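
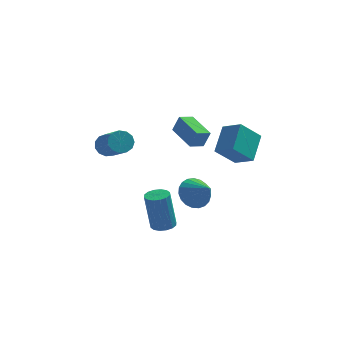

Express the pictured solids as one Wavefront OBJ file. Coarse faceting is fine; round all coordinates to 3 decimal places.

v 3.291 -4.299 3.949
v 3.657 -2.964 4.901
v 2.418 -3.685 3.423
v 2.784 -2.35 4.375
v 4.276 -3.81 2.885
v 4.642 -2.475 3.837
v 3.403 -3.196 2.359
v 3.769 -1.861 3.311
v 1.376 0.957 -2.395
v 2.198 1.308 -2.797
v 2.204 0.063 -1.485
v 2.138 1.567 -2.488
v 1.946 1.72 -2.163
v 1.655 1.741 -1.878
v 1.317 1.627 -1.682
v 0.988 1.397 -1.61
v 0.727 1.09 -1.673
v 0.578 0.761 -1.861
v 0.567 0.465 -2.141
v 0.696 0.255 -2.466
v 0.943 0.166 -2.778
v 1.264 0.213 -3.023
v 1.605 0.39 -3.16
v 1.907 0.664 -3.165
v 2.116 0.989 -3.037
v 0.303 -0.779 3.234
v 0.642 -0.792 4.154
v 0.957 -0.306 3
v 1.296 -0.32 3.919
v 1.204 -2.2 2.881
v 1.543 -2.214 3.8
v 1.858 -1.728 2.646
v 2.197 -1.741 3.566
v -0.1 -1.896 -2.993
v 0.529 -1.716 -2.904
v 0.209 -1.665 -0.738
v -0.42 -1.844 -0.827
v 0.357 -1.423 -2.937
v 0.037 -1.371 -0.771
v 0.063 -1.256 -2.984
v -0.258 -1.204 -0.818
v -0.275 -1.261 -3.034
v -0.596 -1.209 -0.868
v -0.566 -1.436 -3.073
v -0.887 -1.384 -0.907
v -0.732 -1.734 -3.09
v -1.053 -1.682 -0.925
v -0.729 -2.075 -3.082
v -1.049 -2.024 -0.916
v -0.557 -2.369 -3.049
v -0.877 -2.317 -0.883
v -0.262 -2.536 -3.002
v -0.583 -2.484 -0.836
v 0.076 -2.531 -2.952
v -0.245 -2.479 -0.786
v 0.367 -2.356 -2.913
v 0.046 -2.304 -0.747
v 0.533 -2.058 -2.895
v 0.212 -2.006 -0.73
v -3.005 0.658 1.241
v -2.469 1.087 1.422
v -1.699 -0.329 2.501
v -2.235 -0.758 2.319
v -2.754 1.142 1.697
v -1.985 -0.275 2.775
v -3.119 1.042 1.827
v -2.35 -0.374 2.906
v -3.448 0.821 1.771
v -2.679 -0.596 2.85
v -3.636 0.548 1.546
v -2.867 -0.868 2.625
v -3.623 0.311 1.225
v -2.854 -1.106 2.304
v -3.414 0.183 0.909
v -2.645 -1.234 1.987
v -3.075 0.207 0.698
v -2.306 -1.21 1.776
v -2.714 0.373 0.659
v -1.944 -1.043 1.738
v -2.445 0.631 0.805
v -1.675 -0.786 1.884
v -2.353 0.897 1.089
v -1.584 -0.52 2.168
f 2 4 1
f 5 2 1
f 1 4 3
f 3 5 1
f 2 8 4
f 6 2 5
f 6 8 2
f 4 8 3
f 7 5 3
f 3 8 7
f 7 6 5
f 8 6 7
f 10 9 12
f 10 12 11
f 12 9 13
f 12 13 11
f 13 9 14
f 13 14 11
f 14 9 15
f 14 15 11
f 15 9 16
f 15 16 11
f 16 9 17
f 16 17 11
f 17 9 18
f 17 18 11
f 18 9 19
f 18 19 11
f 19 9 20
f 19 20 11
f 20 9 21
f 20 21 11
f 21 9 22
f 21 22 11
f 22 9 23
f 22 23 11
f 23 9 24
f 23 24 11
f 24 9 25
f 24 25 11
f 25 9 10
f 25 10 11
f 27 29 26
f 30 27 26
f 26 29 28
f 28 30 26
f 27 33 29
f 31 27 30
f 31 33 27
f 29 33 28
f 32 30 28
f 28 33 32
f 32 31 30
f 33 31 32
f 35 34 38
f 35 38 36
f 36 38 39
f 36 39 37
f 38 34 40
f 38 40 39
f 39 40 41
f 39 41 37
f 40 34 42
f 40 42 41
f 41 42 43
f 41 43 37
f 42 34 44
f 42 44 43
f 43 44 45
f 43 45 37
f 44 34 46
f 44 46 45
f 45 46 47
f 45 47 37
f 46 34 48
f 46 48 47
f 47 48 49
f 47 49 37
f 48 34 50
f 48 50 49
f 49 50 51
f 49 51 37
f 50 34 52
f 50 52 51
f 51 52 53
f 51 53 37
f 52 34 54
f 52 54 53
f 53 54 55
f 53 55 37
f 54 34 56
f 54 56 55
f 55 56 57
f 55 57 37
f 56 34 58
f 56 58 57
f 57 58 59
f 57 59 37
f 58 34 35
f 58 35 59
f 59 35 36
f 59 36 37
f 61 60 64
f 61 64 62
f 62 64 65
f 62 65 63
f 64 60 66
f 64 66 65
f 65 66 67
f 65 67 63
f 66 60 68
f 66 68 67
f 67 68 69
f 67 69 63
f 68 60 70
f 68 70 69
f 69 70 71
f 69 71 63
f 70 60 72
f 70 72 71
f 71 72 73
f 71 73 63
f 72 60 74
f 72 74 73
f 73 74 75
f 73 75 63
f 74 60 76
f 74 76 75
f 75 76 77
f 75 77 63
f 76 60 78
f 76 78 77
f 77 78 79
f 77 79 63
f 78 60 80
f 78 80 79
f 79 80 81
f 79 81 63
f 80 60 82
f 80 82 81
f 81 82 83
f 81 83 63
f 82 60 61
f 82 61 83
f 83 61 62
f 83 62 63



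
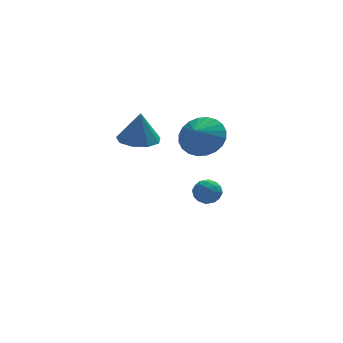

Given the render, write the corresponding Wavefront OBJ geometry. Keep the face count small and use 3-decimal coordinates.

v -1.026 2.058 -3.388
v -0.473 2.397 -3.737
v -0.287 1.183 -3.063
v 0.266 1.522 -3.412
v -0.019 1.817 -2.801
v -0.476 2.358 -3.002
v -0.284 1.222 -3.798
v -0.741 1.763 -3.999
v -0.014 1.88 -3.99
v 0.149 2.247 -3.374
v -0.909 1.333 -3.426
v -0.746 1.7 -2.81
v -0.815 2.304 -3.591
v 0.055 1.276 -3.209
v -0.113 1.449 -2.85
v 0.212 1.648 -3.055
v -0.817 2.281 -3.159
v -0.491 2.48 -3.364
v -0.224 2.139 -2.814
v -0.269 1.1 -3.436
v 0.057 1.299 -3.641
v -0.972 1.932 -3.745
v -0.647 2.131 -3.95
v -0.536 1.441 -3.986
v -0.22 2.199 -3.945
v 0.215 1.685 -3.754
v -0.108 1.509 -3.981
v -0.377 1.827 -4.099
v -0.124 2.415 -3.582
v 0.311 1.901 -3.391
v 0.143 2.075 -3.032
v -0.126 2.392 -3.15
v 0.146 2.112 -3.731
v -1.071 1.679 -3.409
v -0.636 1.165 -3.218
v -0.634 1.188 -3.65
v -0.903 1.505 -3.768
v -0.975 1.895 -3.046
v -0.54 1.381 -2.855
v -0.383 1.753 -2.701
v -0.652 2.071 -2.819
v -0.906 1.468 -3.069
v -4.048 -0.399 1.662
v -3.29 -1.003 1.613
v -3.932 -0.381 3.218
v -3.081 -0.373 1.59
v -3.324 0.244 1.601
v -3.906 0.56 1.641
v -4.554 0.428 1.69
v -4.965 -0.091 1.727
v -4.948 -0.754 1.733
v -4.509 -1.251 1.706
v -3.854 -1.349 1.659
v -1.609 -1.881 2.274
v -1.228 -1.246 3.074
v -2.151 -2.479 3.006
v -1.588 -1.044 2.972
v -1.951 -0.97 2.763
v -2.262 -1.034 2.48
v -2.474 -1.227 2.166
v -2.554 -1.52 1.868
v -2.49 -1.868 1.632
v -2.291 -2.218 1.493
v -1.989 -2.516 1.474
v -1.629 -2.718 1.576
v -1.266 -2.793 1.784
v -0.955 -2.729 2.067
v -0.743 -2.535 2.381
v -0.664 -2.243 2.679
v -0.728 -1.895 2.916
v -0.926 -1.545 3.054
f 1 38 17
f 38 12 41
f 17 41 6
f 38 41 17
f 1 17 13
f 17 6 18
f 13 18 2
f 17 18 13
f 1 13 22
f 13 2 23
f 22 23 8
f 13 23 22
f 1 22 34
f 22 8 37
f 34 37 11
f 22 37 34
f 1 34 38
f 34 11 42
f 38 42 12
f 34 42 38
f 2 18 29
f 18 6 32
f 29 32 10
f 18 32 29
f 6 41 19
f 41 12 40
f 19 40 5
f 41 40 19
f 12 42 39
f 42 11 35
f 39 35 3
f 42 35 39
f 11 37 36
f 37 8 24
f 36 24 7
f 37 24 36
f 8 23 28
f 23 2 25
f 28 25 9
f 23 25 28
f 4 30 16
f 30 10 31
f 16 31 5
f 30 31 16
f 4 16 14
f 16 5 15
f 14 15 3
f 16 15 14
f 4 14 21
f 14 3 20
f 21 20 7
f 14 20 21
f 4 21 26
f 21 7 27
f 26 27 9
f 21 27 26
f 4 26 30
f 26 9 33
f 30 33 10
f 26 33 30
f 5 31 19
f 31 10 32
f 19 32 6
f 31 32 19
f 3 15 39
f 15 5 40
f 39 40 12
f 15 40 39
f 7 20 36
f 20 3 35
f 36 35 11
f 20 35 36
f 9 27 28
f 27 7 24
f 28 24 8
f 27 24 28
f 10 33 29
f 33 9 25
f 29 25 2
f 33 25 29
f 44 43 46
f 44 46 45
f 46 43 47
f 46 47 45
f 47 43 48
f 47 48 45
f 48 43 49
f 48 49 45
f 49 43 50
f 49 50 45
f 50 43 51
f 50 51 45
f 51 43 52
f 51 52 45
f 52 43 53
f 52 53 45
f 53 43 44
f 53 44 45
f 55 54 57
f 55 57 56
f 57 54 58
f 57 58 56
f 58 54 59
f 58 59 56
f 59 54 60
f 59 60 56
f 60 54 61
f 60 61 56
f 61 54 62
f 61 62 56
f 62 54 63
f 62 63 56
f 63 54 64
f 63 64 56
f 64 54 65
f 64 65 56
f 65 54 66
f 65 66 56
f 66 54 67
f 66 67 56
f 67 54 68
f 67 68 56
f 68 54 69
f 68 69 56
f 69 54 70
f 69 70 56
f 70 54 71
f 70 71 56
f 71 54 55
f 71 55 56



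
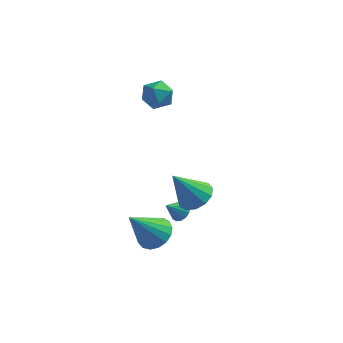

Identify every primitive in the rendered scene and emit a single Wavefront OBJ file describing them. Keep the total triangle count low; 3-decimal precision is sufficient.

v -2.101 3.178 0.839
v -1.627 3.37 1.546
v -2.753 2.15 1.554
v -2.279 2.342 2.261
v -2.887 2.901 1.979
v -2.484 3.536 1.536
v -1.896 1.984 1.564
v -1.493 2.619 1.121
v -1.501 2.632 1.994
v -2.113 3.198 2.251
v -2.267 2.322 0.849
v -2.879 2.888 1.106
v -0.198 -0.594 -3.74
v 0.278 -0.849 -3.529
v -0.762 -1.086 -3.06
v 0.249 -0.596 -3.37
v 0.099 -0.342 -3.311
v -0.13 -0.156 -3.366
v -0.377 -0.088 -3.521
v -0.577 -0.155 -3.735
v -0.675 -0.34 -3.951
v -0.645 -0.593 -4.109
v -0.496 -0.846 -4.169
v -0.267 -1.032 -4.114
v -0.02 -1.101 -3.958
v 0.18 -1.034 -3.744
v 1.102 -2.972 -0.471
v 1.889 -3.193 -0.118
v 0.218 -3.528 1.151
v 1.81 -2.713 0.003
v 1.506 -2.315 -0.026
v 1.074 -2.126 -0.197
v 0.651 -2.205 -0.455
v 0.372 -2.528 -0.718
v 0.324 -2.992 -0.903
v 0.524 -3.449 -0.95
v 0.907 -3.755 -0.846
v 1.353 -3.813 -0.623
v 1.719 -3.603 -0.352
v -0.704 -3.105 -3.356
v 0.121 -3.376 -3.053
v -1.616 -4.015 -1.684
v 0.066 -2.98 -2.868
v -0.166 -2.613 -2.794
v -0.522 -2.359 -2.849
v -0.919 -2.275 -3.02
v -1.267 -2.382 -3.268
v -1.486 -2.654 -3.536
v -1.526 -3.029 -3.763
v -1.378 -3.422 -3.896
v -1.076 -3.742 -3.905
v -0.688 -3.916 -3.789
v -0.305 -3.904 -3.573
v -0.013 -3.709 -3.308
f 1 12 6
f 1 6 2
f 1 2 8
f 1 8 11
f 1 11 12
f 2 6 10
f 6 12 5
f 12 11 3
f 11 8 7
f 8 2 9
f 4 10 5
f 4 5 3
f 4 3 7
f 4 7 9
f 4 9 10
f 5 10 6
f 3 5 12
f 7 3 11
f 9 7 8
f 10 9 2
f 14 13 16
f 14 16 15
f 16 13 17
f 16 17 15
f 17 13 18
f 17 18 15
f 18 13 19
f 18 19 15
f 19 13 20
f 19 20 15
f 20 13 21
f 20 21 15
f 21 13 22
f 21 22 15
f 22 13 23
f 22 23 15
f 23 13 24
f 23 24 15
f 24 13 25
f 24 25 15
f 25 13 26
f 25 26 15
f 26 13 14
f 26 14 15
f 28 27 30
f 28 30 29
f 30 27 31
f 30 31 29
f 31 27 32
f 31 32 29
f 32 27 33
f 32 33 29
f 33 27 34
f 33 34 29
f 34 27 35
f 34 35 29
f 35 27 36
f 35 36 29
f 36 27 37
f 36 37 29
f 37 27 38
f 37 38 29
f 38 27 39
f 38 39 29
f 39 27 28
f 39 28 29
f 41 40 43
f 41 43 42
f 43 40 44
f 43 44 42
f 44 40 45
f 44 45 42
f 45 40 46
f 45 46 42
f 46 40 47
f 46 47 42
f 47 40 48
f 47 48 42
f 48 40 49
f 48 49 42
f 49 40 50
f 49 50 42
f 50 40 51
f 50 51 42
f 51 40 52
f 51 52 42
f 52 40 53
f 52 53 42
f 53 40 54
f 53 54 42
f 54 40 41
f 54 41 42



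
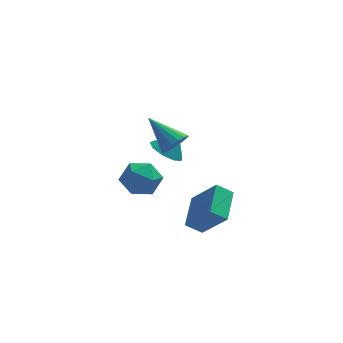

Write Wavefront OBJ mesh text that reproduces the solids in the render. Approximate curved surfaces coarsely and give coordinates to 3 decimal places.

v 1.045 -1.616 -2.764
v 2.126 -2.375 -1.356
v 1.379 0.053 -2.121
v 2.46 -0.705 -0.714
v 1.82 -1.555 -3.326
v 2.901 -2.313 -1.919
v 2.154 0.115 -2.684
v 3.235 -0.644 -1.276
v 0.656 0.033 1.498
v 1.209 0.094 2.031
v -0.556 1.027 2.642
v 1.255 0.393 1.821
v 1.165 0.61 1.537
v 0.958 0.694 1.244
v 0.681 0.627 1.009
v 0.399 0.424 0.887
v 0.176 0.131 0.904
v 0.063 -0.184 1.058
v 0.085 -0.449 1.313
v 0.238 -0.604 1.61
v 0.487 -0.613 1.881
v 0.775 -0.474 2.065
v 1.035 -0.219 2.119
v 0.278 3.436 -1.083
v 1.02 3.615 -1.614
v 0.882 3.564 -0.197
v 0.712 4.155 -1.482
v 0.201 4.36 -1.163
v -0.274 4.132 -0.807
v -0.491 3.578 -0.58
v -0.348 2.959 -0.588
v 0.088 2.562 -0.828
v 0.613 2.575 -1.187
v 0.981 2.991 -1.498
v -0.5 -1.858 0.029
v 0.085 -2.223 0.794
v -1.865 -2.417 0.806
v -1.28 -2.782 1.571
v -1.382 -1.765 1.441
v -0.538 -1.42 0.961
v -1.242 -3.22 0.639
v -0.398 -2.875 0.159
v -0.373 -3.065 1.171
v -0.46 -2.166 1.667
v -1.32 -2.474 -0.067
v -1.407 -1.575 0.429
f 2 4 1
f 5 2 1
f 1 4 3
f 3 5 1
f 2 8 4
f 6 2 5
f 6 8 2
f 4 8 3
f 7 5 3
f 3 8 7
f 7 6 5
f 8 6 7
f 10 9 12
f 10 12 11
f 12 9 13
f 12 13 11
f 13 9 14
f 13 14 11
f 14 9 15
f 14 15 11
f 15 9 16
f 15 16 11
f 16 9 17
f 16 17 11
f 17 9 18
f 17 18 11
f 18 9 19
f 18 19 11
f 19 9 20
f 19 20 11
f 20 9 21
f 20 21 11
f 21 9 22
f 21 22 11
f 22 9 23
f 22 23 11
f 23 9 10
f 23 10 11
f 25 24 27
f 25 27 26
f 27 24 28
f 27 28 26
f 28 24 29
f 28 29 26
f 29 24 30
f 29 30 26
f 30 24 31
f 30 31 26
f 31 24 32
f 31 32 26
f 32 24 33
f 32 33 26
f 33 24 34
f 33 34 26
f 34 24 25
f 34 25 26
f 35 46 40
f 35 40 36
f 35 36 42
f 35 42 45
f 35 45 46
f 36 40 44
f 40 46 39
f 46 45 37
f 45 42 41
f 42 36 43
f 38 44 39
f 38 39 37
f 38 37 41
f 38 41 43
f 38 43 44
f 39 44 40
f 37 39 46
f 41 37 45
f 43 41 42
f 44 43 36



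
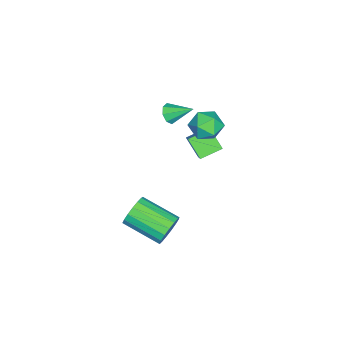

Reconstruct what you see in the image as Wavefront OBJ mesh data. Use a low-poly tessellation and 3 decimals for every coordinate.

v -3.783 -4.595 1.682
v -3.158 -4.548 1.616
v -3.797 -3.345 2.418
v -3.398 -4.338 1.254
v -3.863 -4.278 1.143
v -4.281 -4.403 1.348
v -4.407 -4.641 1.748
v -4.168 -4.851 2.11
v -3.702 -4.911 2.221
v -3.284 -4.786 2.016
v -2.341 -2.623 0.06
v -2.833 -3.419 0.948
v -3.1 -1.722 0.447
v -3.592 -2.518 1.335
v -1.468 -2.242 0.885
v -1.96 -3.038 1.773
v -2.227 -1.341 1.272
v -2.719 -2.137 2.16
v 2.869 -2.423 -0.675
v 3.328 -2.263 0.059
v 2.97 -4.217 0.709
v 2.511 -4.377 -0.025
v 2.933 -2.157 0.161
v 2.575 -4.11 0.811
v 2.524 -2.111 0.072
v 2.166 -4.065 0.722
v 2.194 -2.137 -0.188
v 1.836 -4.091 0.462
v 2.018 -2.229 -0.56
v 1.66 -4.183 0.09
v 2.038 -2.365 -0.958
v 1.68 -4.319 -0.308
v 2.248 -2.514 -1.292
v 1.89 -4.468 -0.641
v 2.6 -2.643 -1.484
v 2.242 -4.597 -0.833
v 3.014 -2.721 -1.49
v 2.656 -4.675 -0.84
v 3.394 -2.731 -1.311
v 3.036 -4.685 -0.66
v 3.655 -2.67 -0.985
v 3.297 -4.624 -0.335
v 3.735 -2.553 -0.589
v 3.377 -4.507 0.062
v 3.617 -2.406 -0.212
v 3.259 -4.36 0.438
v -3.059 -2.005 2.314
v -2.174 -1.751 2.052
v -2.486 -2.709 3.568
v -1.601 -2.455 3.306
v -2.223 -1.79 3.599
v -2.578 -1.354 2.824
v -2.082 -3.106 2.796
v -2.437 -2.67 2.021
v -1.571 -2.431 2.35
v -1.658 -1.618 2.847
v -3.002 -2.842 2.773
v -3.089 -2.029 3.27
f 2 1 4
f 2 4 3
f 4 1 5
f 4 5 3
f 5 1 6
f 5 6 3
f 6 1 7
f 6 7 3
f 7 1 8
f 7 8 3
f 8 1 9
f 8 9 3
f 9 1 10
f 9 10 3
f 10 1 2
f 10 2 3
f 12 14 11
f 15 12 11
f 11 14 13
f 13 15 11
f 12 18 14
f 16 12 15
f 16 18 12
f 14 18 13
f 17 15 13
f 13 18 17
f 17 16 15
f 18 16 17
f 20 19 23
f 20 23 21
f 21 23 24
f 21 24 22
f 23 19 25
f 23 25 24
f 24 25 26
f 24 26 22
f 25 19 27
f 25 27 26
f 26 27 28
f 26 28 22
f 27 19 29
f 27 29 28
f 28 29 30
f 28 30 22
f 29 19 31
f 29 31 30
f 30 31 32
f 30 32 22
f 31 19 33
f 31 33 32
f 32 33 34
f 32 34 22
f 33 19 35
f 33 35 34
f 34 35 36
f 34 36 22
f 35 19 37
f 35 37 36
f 36 37 38
f 36 38 22
f 37 19 39
f 37 39 38
f 38 39 40
f 38 40 22
f 39 19 41
f 39 41 40
f 40 41 42
f 40 42 22
f 41 19 43
f 41 43 42
f 42 43 44
f 42 44 22
f 43 19 45
f 43 45 44
f 44 45 46
f 44 46 22
f 45 19 20
f 45 20 46
f 46 20 21
f 46 21 22
f 47 58 52
f 47 52 48
f 47 48 54
f 47 54 57
f 47 57 58
f 48 52 56
f 52 58 51
f 58 57 49
f 57 54 53
f 54 48 55
f 50 56 51
f 50 51 49
f 50 49 53
f 50 53 55
f 50 55 56
f 51 56 52
f 49 51 58
f 53 49 57
f 55 53 54
f 56 55 48



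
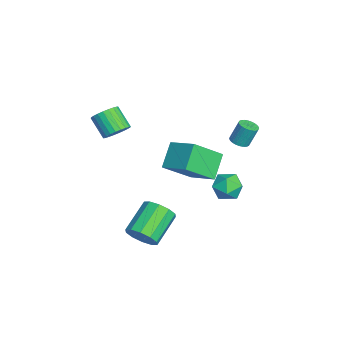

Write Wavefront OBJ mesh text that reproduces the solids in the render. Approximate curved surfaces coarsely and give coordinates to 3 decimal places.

v -0.162 2.224 -2.606
v 0.171 1.728 -1.999
v -1.431 1.892 -2.181
v -1.098 1.396 -1.574
v -1.017 2.243 -1.525
v -0.233 2.448 -1.787
v -1.027 1.172 -2.393
v -0.243 1.377 -2.655
v -0.364 1.078 -1.867
v -0.357 1.74 -1.33
v -0.903 1.88 -2.85
v -0.896 2.542 -2.313
v -2.747 -1.124 -2.184
v -3.769 -0.668 -1.141
v -3.396 0.291 -3.439
v -4.418 0.748 -2.396
v -1.642 -0.068 -1.564
v -2.664 0.389 -0.521
v -2.291 1.348 -2.819
v -3.313 1.804 -1.776
v -2.001 2.455 0.072
v -1.516 2.605 0.029
v -1.553 3.035 1.106
v -2.039 2.885 1.148
v -1.612 2.766 -0.039
v -1.65 3.195 1.038
v -1.767 2.879 -0.089
v -1.805 3.309 0.988
v -1.959 2.928 -0.115
v -1.997 3.357 0.961
v -2.156 2.905 -0.113
v -2.194 3.334 0.964
v -2.33 2.813 -0.083
v -2.368 3.242 0.994
v -2.454 2.667 -0.029
v -2.492 3.096 1.048
v -2.509 2.488 0.04
v -2.547 2.918 1.117
v -2.487 2.305 0.114
v -2.524 2.735 1.191
v -2.39 2.145 0.182
v -2.428 2.574 1.259
v -2.235 2.031 0.232
v -2.273 2.461 1.309
v -2.043 1.983 0.259
v -2.081 2.412 1.335
v -1.846 2.006 0.256
v -1.884 2.435 1.333
v -1.672 2.098 0.226
v -1.71 2.527 1.303
v -1.548 2.244 0.172
v -1.586 2.673 1.249
v -1.493 2.422 0.103
v -1.531 2.852 1.18
v -1.605 -3.234 1.182
v -1.145 -3.062 1.695
v -1.915 -3.614 2.571
v -2.375 -3.786 2.058
v -1.309 -2.838 1.692
v -2.079 -3.391 2.568
v -1.518 -2.675 1.611
v -2.287 -3.227 2.487
v -1.74 -2.597 1.465
v -2.51 -3.149 2.341
v -1.941 -2.616 1.276
v -2.711 -3.168 2.152
v -2.092 -2.729 1.073
v -2.862 -3.281 1.949
v -2.168 -2.918 0.886
v -2.938 -3.471 1.762
v -2.159 -3.156 0.744
v -2.928 -3.708 1.62
v -2.065 -3.406 0.669
v -2.835 -3.958 1.545
v -1.901 -3.629 0.672
v -2.671 -4.182 1.548
v -1.693 -3.793 0.753
v -2.462 -4.345 1.629
v -1.47 -3.871 0.899
v -2.24 -4.423 1.775
v -1.269 -3.852 1.088
v -2.039 -4.404 1.964
v -1.118 -3.739 1.291
v -1.888 -4.291 2.167
v -1.042 -3.549 1.478
v -1.812 -4.102 2.354
v -1.052 -3.312 1.62
v -1.821 -3.864 2.496
v 1.242 -2.255 -4.074
v 1.71 -2.306 -3.366
v 0.406 -1.397 -2.439
v -0.062 -1.345 -3.146
v 1.841 -1.863 -3.616
v 0.538 -0.953 -2.688
v 1.743 -1.569 -4.04
v 0.44 -0.66 -3.113
v 1.454 -1.538 -4.478
v 0.151 -0.628 -3.55
v 1.084 -1.78 -4.761
v -0.219 -0.871 -3.834
v 0.774 -2.203 -4.781
v -0.53 -1.294 -3.854
v 0.642 -2.647 -4.532
v -0.661 -1.737 -3.604
v 0.74 -2.94 -4.107
v -0.563 -2.031 -3.18
v 1.029 -2.972 -3.67
v -0.274 -2.062 -2.742
v 1.399 -2.729 -3.386
v 0.096 -1.82 -2.459
f 1 12 6
f 1 6 2
f 1 2 8
f 1 8 11
f 1 11 12
f 2 6 10
f 6 12 5
f 12 11 3
f 11 8 7
f 8 2 9
f 4 10 5
f 4 5 3
f 4 3 7
f 4 7 9
f 4 9 10
f 5 10 6
f 3 5 12
f 7 3 11
f 9 7 8
f 10 9 2
f 14 16 13
f 17 14 13
f 13 16 15
f 15 17 13
f 14 20 16
f 18 14 17
f 18 20 14
f 16 20 15
f 19 17 15
f 15 20 19
f 19 18 17
f 20 18 19
f 22 21 25
f 22 25 23
f 23 25 26
f 23 26 24
f 25 21 27
f 25 27 26
f 26 27 28
f 26 28 24
f 27 21 29
f 27 29 28
f 28 29 30
f 28 30 24
f 29 21 31
f 29 31 30
f 30 31 32
f 30 32 24
f 31 21 33
f 31 33 32
f 32 33 34
f 32 34 24
f 33 21 35
f 33 35 34
f 34 35 36
f 34 36 24
f 35 21 37
f 35 37 36
f 36 37 38
f 36 38 24
f 37 21 39
f 37 39 38
f 38 39 40
f 38 40 24
f 39 21 41
f 39 41 40
f 40 41 42
f 40 42 24
f 41 21 43
f 41 43 42
f 42 43 44
f 42 44 24
f 43 21 45
f 43 45 44
f 44 45 46
f 44 46 24
f 45 21 47
f 45 47 46
f 46 47 48
f 46 48 24
f 47 21 49
f 47 49 48
f 48 49 50
f 48 50 24
f 49 21 51
f 49 51 50
f 50 51 52
f 50 52 24
f 51 21 53
f 51 53 52
f 52 53 54
f 52 54 24
f 53 21 22
f 53 22 54
f 54 22 23
f 54 23 24
f 56 55 59
f 56 59 57
f 57 59 60
f 57 60 58
f 59 55 61
f 59 61 60
f 60 61 62
f 60 62 58
f 61 55 63
f 61 63 62
f 62 63 64
f 62 64 58
f 63 55 65
f 63 65 64
f 64 65 66
f 64 66 58
f 65 55 67
f 65 67 66
f 66 67 68
f 66 68 58
f 67 55 69
f 67 69 68
f 68 69 70
f 68 70 58
f 69 55 71
f 69 71 70
f 70 71 72
f 70 72 58
f 71 55 73
f 71 73 72
f 72 73 74
f 72 74 58
f 73 55 75
f 73 75 74
f 74 75 76
f 74 76 58
f 75 55 77
f 75 77 76
f 76 77 78
f 76 78 58
f 77 55 79
f 77 79 78
f 78 79 80
f 78 80 58
f 79 55 81
f 79 81 80
f 80 81 82
f 80 82 58
f 81 55 83
f 81 83 82
f 82 83 84
f 82 84 58
f 83 55 85
f 83 85 84
f 84 85 86
f 84 86 58
f 85 55 87
f 85 87 86
f 86 87 88
f 86 88 58
f 87 55 56
f 87 56 88
f 88 56 57
f 88 57 58
f 90 89 93
f 90 93 91
f 91 93 94
f 91 94 92
f 93 89 95
f 93 95 94
f 94 95 96
f 94 96 92
f 95 89 97
f 95 97 96
f 96 97 98
f 96 98 92
f 97 89 99
f 97 99 98
f 98 99 100
f 98 100 92
f 99 89 101
f 99 101 100
f 100 101 102
f 100 102 92
f 101 89 103
f 101 103 102
f 102 103 104
f 102 104 92
f 103 89 105
f 103 105 104
f 104 105 106
f 104 106 92
f 105 89 107
f 105 107 106
f 106 107 108
f 106 108 92
f 107 89 109
f 107 109 108
f 108 109 110
f 108 110 92
f 109 89 90
f 109 90 110
f 110 90 91
f 110 91 92



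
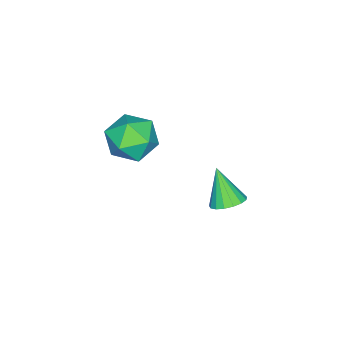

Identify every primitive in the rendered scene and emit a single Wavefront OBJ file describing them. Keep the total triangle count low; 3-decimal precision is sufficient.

v 2.015 -1.32 2.892
v 2.859 -1.302 3.802
v 2.181 -3.318 2.778
v 3.025 -3.3 3.688
v 1.84 -3.027 3.935
v 1.737 -1.792 4.006
v 3.303 -2.828 2.574
v 3.2 -1.593 2.645
v 3.654 -2.234 3.606
v 2.75 -2.357 4.446
v 2.29 -2.263 2.134
v 1.386 -2.386 2.974
v -0.036 0.869 -2.059
v 0.656 0.394 -2.095
v -0.544 0.011 -0.501
v 0.77 0.714 -1.881
v 0.7 1.07 -1.708
v 0.461 1.38 -1.615
v 0.109 1.573 -1.624
v -0.277 1.605 -1.733
v -0.608 1.468 -1.916
v -0.807 1.194 -2.132
v -0.83 0.845 -2.331
v -0.671 0.502 -2.468
v -0.366 0.243 -2.512
v 0.014 0.128 -2.451
v 0.383 0.182 -2.301
f 1 12 6
f 1 6 2
f 1 2 8
f 1 8 11
f 1 11 12
f 2 6 10
f 6 12 5
f 12 11 3
f 11 8 7
f 8 2 9
f 4 10 5
f 4 5 3
f 4 3 7
f 4 7 9
f 4 9 10
f 5 10 6
f 3 5 12
f 7 3 11
f 9 7 8
f 10 9 2
f 14 13 16
f 14 16 15
f 16 13 17
f 16 17 15
f 17 13 18
f 17 18 15
f 18 13 19
f 18 19 15
f 19 13 20
f 19 20 15
f 20 13 21
f 20 21 15
f 21 13 22
f 21 22 15
f 22 13 23
f 22 23 15
f 23 13 24
f 23 24 15
f 24 13 25
f 24 25 15
f 25 13 26
f 25 26 15
f 26 13 27
f 26 27 15
f 27 13 14
f 27 14 15



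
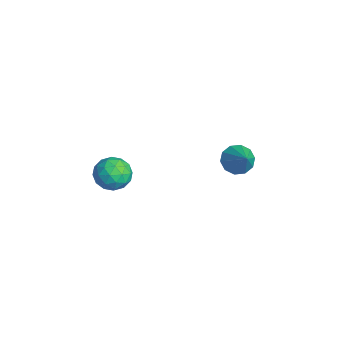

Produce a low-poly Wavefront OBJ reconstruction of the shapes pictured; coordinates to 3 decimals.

v -3.76 0.895 -3.51
v -3.393 0.655 -3.935
v -2.84 0.885 -2.71
v -3.369 1.03 -3.958
v -3.494 1.354 -3.811
v -3.72 1.502 -3.549
v -3.962 1.419 -3.272
v -4.127 1.135 -3.086
v -4.151 0.76 -3.062
v -4.027 0.436 -3.21
v -3.8 0.287 -3.472
v -3.558 0.371 -3.749
v -4.235 -2.807 -3.191
v -3.593 -2.905 -3.463
v -4.367 -3.935 -3.097
v -3.725 -4.033 -3.369
v -3.796 -3.751 -2.727
v -3.714 -3.054 -2.786
v -4.246 -3.786 -3.774
v -4.164 -3.089 -3.833
v -3.599 -3.51 -3.824
v -3.322 -3.489 -3.177
v -4.638 -3.351 -3.383
v -4.361 -3.33 -2.736
v -3.902 -2.757 -3.336
v -4.058 -4.083 -3.224
v -4.1 -3.917 -2.847
v -3.722 -3.975 -3.007
v -3.974 -2.844 -2.937
v -3.596 -2.902 -3.097
v -3.716 -3.4 -2.665
v -4.364 -3.938 -3.463
v -3.986 -3.996 -3.623
v -4.238 -2.865 -3.553
v -3.86 -2.923 -3.713
v -4.244 -3.44 -3.895
v -3.528 -3.17 -3.708
v -3.607 -3.834 -3.652
v -3.912 -3.688 -3.89
v -3.864 -3.278 -3.925
v -3.365 -3.158 -3.327
v -3.443 -3.821 -3.272
v -3.485 -3.655 -2.895
v -3.437 -3.245 -2.929
v -3.369 -3.514 -3.539
v -4.517 -3.019 -3.288
v -4.595 -3.682 -3.233
v -4.523 -3.595 -3.631
v -4.475 -3.185 -3.665
v -4.353 -3.006 -2.908
v -4.432 -3.67 -2.852
v -4.096 -3.562 -2.635
v -4.048 -3.152 -2.67
v -4.591 -3.326 -3.021
f 2 1 4
f 2 4 3
f 4 1 5
f 4 5 3
f 5 1 6
f 5 6 3
f 6 1 7
f 6 7 3
f 7 1 8
f 7 8 3
f 8 1 9
f 8 9 3
f 9 1 10
f 9 10 3
f 10 1 11
f 10 11 3
f 11 1 12
f 11 12 3
f 12 1 2
f 12 2 3
f 13 50 29
f 50 24 53
f 29 53 18
f 50 53 29
f 13 29 25
f 29 18 30
f 25 30 14
f 29 30 25
f 13 25 34
f 25 14 35
f 34 35 20
f 25 35 34
f 13 34 46
f 34 20 49
f 46 49 23
f 34 49 46
f 13 46 50
f 46 23 54
f 50 54 24
f 46 54 50
f 14 30 41
f 30 18 44
f 41 44 22
f 30 44 41
f 18 53 31
f 53 24 52
f 31 52 17
f 53 52 31
f 24 54 51
f 54 23 47
f 51 47 15
f 54 47 51
f 23 49 48
f 49 20 36
f 48 36 19
f 49 36 48
f 20 35 40
f 35 14 37
f 40 37 21
f 35 37 40
f 16 42 28
f 42 22 43
f 28 43 17
f 42 43 28
f 16 28 26
f 28 17 27
f 26 27 15
f 28 27 26
f 16 26 33
f 26 15 32
f 33 32 19
f 26 32 33
f 16 33 38
f 33 19 39
f 38 39 21
f 33 39 38
f 16 38 42
f 38 21 45
f 42 45 22
f 38 45 42
f 17 43 31
f 43 22 44
f 31 44 18
f 43 44 31
f 15 27 51
f 27 17 52
f 51 52 24
f 27 52 51
f 19 32 48
f 32 15 47
f 48 47 23
f 32 47 48
f 21 39 40
f 39 19 36
f 40 36 20
f 39 36 40
f 22 45 41
f 45 21 37
f 41 37 14
f 45 37 41



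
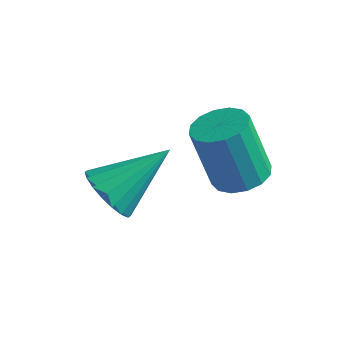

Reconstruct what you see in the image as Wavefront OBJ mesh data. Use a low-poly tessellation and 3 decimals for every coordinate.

v -0.006 -4.373 2.389
v 0.627 -4.863 2.387
v 0.946 -3.147 3.431
v 0.682 -4.661 2.099
v 0.6 -4.402 1.868
v 0.399 -4.137 1.741
v 0.117 -3.92 1.742
v -0.189 -3.792 1.871
v -0.459 -3.779 2.103
v -0.639 -3.884 2.392
v -0.694 -4.086 2.68
v -0.613 -4.345 2.91
v -0.411 -4.61 3.037
v -0.129 -4.827 3.036
v 0.177 -4.955 2.907
v 0.447 -4.968 2.675
v 2.437 -2.461 2.537
v 3.116 -2.35 2.782
v 2.522 -2.348 4.428
v 1.843 -2.459 4.183
v 2.973 -2.004 2.73
v 2.379 -2.002 4.376
v 2.686 -1.781 2.626
v 2.092 -1.779 4.272
v 2.333 -1.74 2.498
v 1.739 -1.737 4.145
v 2.008 -1.892 2.381
v 1.413 -1.89 4.027
v 1.797 -2.196 2.306
v 1.203 -2.194 3.952
v 1.758 -2.572 2.292
v 1.164 -2.57 3.938
v 1.901 -2.918 2.344
v 1.307 -2.916 3.99
v 2.188 -3.141 2.448
v 1.594 -3.139 4.094
v 2.541 -3.183 2.575
v 1.947 -3.18 4.222
v 2.867 -3.03 2.693
v 2.272 -3.028 4.339
v 3.077 -2.726 2.768
v 2.483 -2.724 4.414
f 2 1 4
f 2 4 3
f 4 1 5
f 4 5 3
f 5 1 6
f 5 6 3
f 6 1 7
f 6 7 3
f 7 1 8
f 7 8 3
f 8 1 9
f 8 9 3
f 9 1 10
f 9 10 3
f 10 1 11
f 10 11 3
f 11 1 12
f 11 12 3
f 12 1 13
f 12 13 3
f 13 1 14
f 13 14 3
f 14 1 15
f 14 15 3
f 15 1 16
f 15 16 3
f 16 1 2
f 16 2 3
f 18 17 21
f 18 21 19
f 19 21 22
f 19 22 20
f 21 17 23
f 21 23 22
f 22 23 24
f 22 24 20
f 23 17 25
f 23 25 24
f 24 25 26
f 24 26 20
f 25 17 27
f 25 27 26
f 26 27 28
f 26 28 20
f 27 17 29
f 27 29 28
f 28 29 30
f 28 30 20
f 29 17 31
f 29 31 30
f 30 31 32
f 30 32 20
f 31 17 33
f 31 33 32
f 32 33 34
f 32 34 20
f 33 17 35
f 33 35 34
f 34 35 36
f 34 36 20
f 35 17 37
f 35 37 36
f 36 37 38
f 36 38 20
f 37 17 39
f 37 39 38
f 38 39 40
f 38 40 20
f 39 17 41
f 39 41 40
f 40 41 42
f 40 42 20
f 41 17 18
f 41 18 42
f 42 18 19
f 42 19 20



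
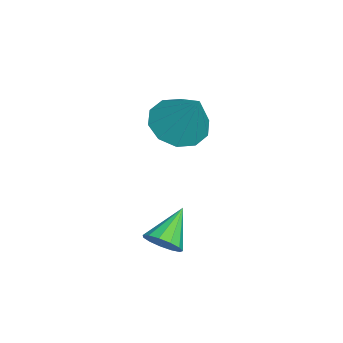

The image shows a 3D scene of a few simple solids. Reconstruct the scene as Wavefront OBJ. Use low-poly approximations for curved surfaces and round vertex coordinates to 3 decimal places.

v 0.498 1.179 3.093
v 1.16 1.739 2.501
v 1.382 1.861 4.727
v 0.642 2.108 2.626
v 0.069 2.123 2.93
v -0.341 1.777 3.296
v -0.43 1.202 3.584
v -0.164 0.619 3.685
v 0.354 0.249 3.559
v 0.927 0.234 3.255
v 1.336 0.58 2.889
v 1.425 1.155 2.601
v 4.302 0.876 0.215
v 4.698 1.409 0.364
v 3.218 1.444 1.065
v 4.502 1.505 0.05
v 4.242 1.401 -0.213
v 4.002 1.131 -0.339
v 3.857 0.78 -0.289
v 3.853 0.459 -0.079
v 3.992 0.271 0.224
v 4.23 0.275 0.525
v 4.49 0.47 0.727
v 4.691 0.794 0.767
v 4.769 1.144 0.632
f 2 1 4
f 2 4 3
f 4 1 5
f 4 5 3
f 5 1 6
f 5 6 3
f 6 1 7
f 6 7 3
f 7 1 8
f 7 8 3
f 8 1 9
f 8 9 3
f 9 1 10
f 9 10 3
f 10 1 11
f 10 11 3
f 11 1 12
f 11 12 3
f 12 1 2
f 12 2 3
f 14 13 16
f 14 16 15
f 16 13 17
f 16 17 15
f 17 13 18
f 17 18 15
f 18 13 19
f 18 19 15
f 19 13 20
f 19 20 15
f 20 13 21
f 20 21 15
f 21 13 22
f 21 22 15
f 22 13 23
f 22 23 15
f 23 13 24
f 23 24 15
f 24 13 25
f 24 25 15
f 25 13 14
f 25 14 15



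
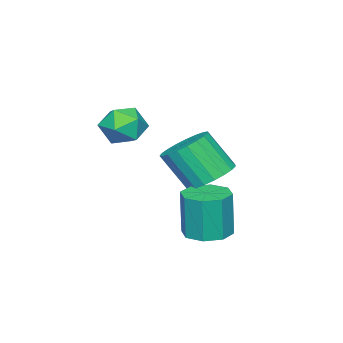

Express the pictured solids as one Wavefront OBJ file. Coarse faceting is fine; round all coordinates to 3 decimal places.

v -0.032 0.633 -2.454
v 0.762 0.303 -2.46
v 0.746 0.237 -0.691
v -0.048 0.567 -0.686
v 0.763 0.961 -2.435
v 0.747 0.895 -0.666
v 0.298 1.427 -2.422
v 0.282 1.36 -0.653
v -0.36 1.428 -2.428
v -0.376 1.361 -0.659
v -0.826 0.963 -2.449
v -0.842 0.897 -0.68
v -0.827 0.305 -2.474
v -0.843 0.239 -0.705
v -0.362 -0.16 -2.487
v -0.378 -0.227 -0.718
v 0.296 -0.161 -2.481
v 0.28 -0.228 -0.712
v 0.534 -1.776 2.803
v 1.188 -1.217 2.653
v 0.932 -2.543 1.687
v 1.586 -1.984 1.537
v 1.606 -2.501 2.24
v 1.36 -2.027 2.93
v 0.76 -1.733 1.41
v 0.514 -1.259 2.1
v 1.327 -1.191 1.792
v 1.85 -1.665 2.305
v 0.27 -2.095 2.035
v 0.793 -2.569 2.548
v -0.949 0.201 -0.412
v -0.147 -0.14 -0.765
v 0.051 -1.082 0.6
v -0.751 -0.741 0.952
v -0.023 0.173 -0.567
v 0.176 -0.769 0.798
v -0.058 0.491 -0.342
v 0.141 -0.451 1.023
v -0.248 0.759 -0.13
v -0.049 -0.183 1.235
v -0.559 0.93 0.034
v -0.36 -0.012 1.399
v -0.937 0.975 0.12
v -0.738 0.034 1.485
v -1.318 0.887 0.115
v -1.119 -0.055 1.479
v -1.635 0.679 0.018
v -1.436 -0.262 1.382
v -1.833 0.389 -0.154
v -1.634 -0.552 1.211
v -1.879 0.067 -0.369
v -1.68 -0.875 0.995
v -1.764 -0.233 -0.593
v -1.565 -1.174 0.772
v -1.508 -0.457 -0.785
v -1.309 -1.399 0.58
v -1.155 -0.568 -0.913
v -0.957 -1.509 0.452
v -0.767 -0.546 -0.954
v -0.569 -1.487 0.411
v -0.411 -0.394 -0.902
v -0.212 -1.336 0.463
f 2 1 5
f 2 5 3
f 3 5 6
f 3 6 4
f 5 1 7
f 5 7 6
f 6 7 8
f 6 8 4
f 7 1 9
f 7 9 8
f 8 9 10
f 8 10 4
f 9 1 11
f 9 11 10
f 10 11 12
f 10 12 4
f 11 1 13
f 11 13 12
f 12 13 14
f 12 14 4
f 13 1 15
f 13 15 14
f 14 15 16
f 14 16 4
f 15 1 17
f 15 17 16
f 16 17 18
f 16 18 4
f 17 1 2
f 17 2 18
f 18 2 3
f 18 3 4
f 19 30 24
f 19 24 20
f 19 20 26
f 19 26 29
f 19 29 30
f 20 24 28
f 24 30 23
f 30 29 21
f 29 26 25
f 26 20 27
f 22 28 23
f 22 23 21
f 22 21 25
f 22 25 27
f 22 27 28
f 23 28 24
f 21 23 30
f 25 21 29
f 27 25 26
f 28 27 20
f 32 31 35
f 32 35 33
f 33 35 36
f 33 36 34
f 35 31 37
f 35 37 36
f 36 37 38
f 36 38 34
f 37 31 39
f 37 39 38
f 38 39 40
f 38 40 34
f 39 31 41
f 39 41 40
f 40 41 42
f 40 42 34
f 41 31 43
f 41 43 42
f 42 43 44
f 42 44 34
f 43 31 45
f 43 45 44
f 44 45 46
f 44 46 34
f 45 31 47
f 45 47 46
f 46 47 48
f 46 48 34
f 47 31 49
f 47 49 48
f 48 49 50
f 48 50 34
f 49 31 51
f 49 51 50
f 50 51 52
f 50 52 34
f 51 31 53
f 51 53 52
f 52 53 54
f 52 54 34
f 53 31 55
f 53 55 54
f 54 55 56
f 54 56 34
f 55 31 57
f 55 57 56
f 56 57 58
f 56 58 34
f 57 31 59
f 57 59 58
f 58 59 60
f 58 60 34
f 59 31 61
f 59 61 60
f 60 61 62
f 60 62 34
f 61 31 32
f 61 32 62
f 62 32 33
f 62 33 34



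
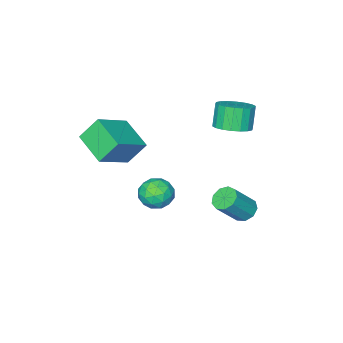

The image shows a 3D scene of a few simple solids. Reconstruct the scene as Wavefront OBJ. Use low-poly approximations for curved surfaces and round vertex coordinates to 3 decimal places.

v -2.457 3.56 -4.519
v -2.004 4.09 -4.824
v -0.791 3.869 -3.405
v -1.243 3.34 -3.101
v -2.344 4.312 -4.499
v -1.131 4.091 -3.08
v -2.737 4.182 -4.183
v -1.523 3.961 -2.764
v -2.998 3.761 -4.025
v -1.785 3.54 -2.606
v -3.006 3.247 -4.098
v -1.793 3.026 -2.68
v -2.757 2.879 -4.369
v -1.544 2.658 -2.95
v -2.368 2.83 -4.709
v -1.154 2.609 -3.29
v -2.02 3.123 -4.961
v -0.806 2.902 -3.542
v -1.876 3.62 -5.006
v -0.663 3.4 -3.588
v 2.152 2.717 -1.348
v 2.891 2.146 -1.638
v 1.129 1.774 -2.102
v 1.868 1.203 -2.392
v 1.613 1.232 -1.448
v 2.246 1.815 -0.982
v 1.774 2.105 -2.758
v 2.407 2.688 -2.292
v 2.657 1.768 -2.509
v 2.558 1.228 -1.7
v 1.462 2.692 -2.04
v 1.363 2.152 -1.231
v 2.612 2.514 -1.427
v 1.408 1.406 -2.313
v 1.259 1.423 -1.758
v 1.693 1.088 -1.929
v 2.232 2.319 -1.042
v 2.667 1.984 -1.212
v 1.916 1.447 -1.1
v 1.353 1.936 -2.528
v 1.788 1.601 -2.698
v 2.327 2.832 -1.811
v 2.761 2.497 -1.982
v 2.104 2.473 -2.64
v 2.909 1.956 -2.11
v 2.307 1.402 -2.552
v 2.252 1.932 -2.768
v 2.624 2.275 -2.494
v 2.85 1.639 -1.634
v 2.248 1.085 -2.077
v 2.099 1.102 -1.522
v 2.471 1.444 -1.248
v 2.713 1.417 -2.146
v 1.772 2.835 -1.663
v 1.17 2.281 -2.106
v 1.549 2.476 -2.492
v 1.921 2.818 -2.218
v 1.713 2.518 -1.188
v 1.111 1.964 -1.63
v 1.396 1.645 -1.246
v 1.768 1.988 -0.972
v 1.307 2.503 -1.594
v -2.404 2.608 1.266
v -1.464 2.402 1.571
v -1.956 2.065 2.86
v -2.896 2.272 2.554
v -1.507 2.839 1.668
v -1.999 2.502 2.957
v -1.728 3.23 1.686
v -2.22 2.893 2.975
v -2.083 3.498 1.621
v -2.575 3.161 2.909
v -2.501 3.59 1.485
v -2.993 3.253 2.774
v -2.9 3.487 1.306
v -3.393 3.15 2.594
v -3.201 3.211 1.118
v -3.694 2.874 2.407
v -3.344 2.815 0.96
v -3.836 2.478 2.249
v -3.301 2.378 0.863
v -3.793 2.041 2.152
v -3.08 1.987 0.845
v -3.572 1.65 2.134
v -2.725 1.719 0.911
v -3.217 1.382 2.199
v -2.307 1.627 1.046
v -2.799 1.29 2.335
v -1.907 1.73 1.226
v -2.4 1.393 2.514
v -1.606 2.006 1.413
v -2.099 1.669 2.702
v 1.564 -0.801 1.787
v 3.459 -0.66 2.875
v 1.815 1.033 1.113
v 3.71 1.174 2.201
v 2.31 -1.354 0.559
v 4.205 -1.213 1.647
v 2.561 0.48 -0.115
v 4.456 0.621 0.973
f 2 1 5
f 2 5 3
f 3 5 6
f 3 6 4
f 5 1 7
f 5 7 6
f 6 7 8
f 6 8 4
f 7 1 9
f 7 9 8
f 8 9 10
f 8 10 4
f 9 1 11
f 9 11 10
f 10 11 12
f 10 12 4
f 11 1 13
f 11 13 12
f 12 13 14
f 12 14 4
f 13 1 15
f 13 15 14
f 14 15 16
f 14 16 4
f 15 1 17
f 15 17 16
f 16 17 18
f 16 18 4
f 17 1 19
f 17 19 18
f 18 19 20
f 18 20 4
f 19 1 2
f 19 2 20
f 20 2 3
f 20 3 4
f 21 58 37
f 58 32 61
f 37 61 26
f 58 61 37
f 21 37 33
f 37 26 38
f 33 38 22
f 37 38 33
f 21 33 42
f 33 22 43
f 42 43 28
f 33 43 42
f 21 42 54
f 42 28 57
f 54 57 31
f 42 57 54
f 21 54 58
f 54 31 62
f 58 62 32
f 54 62 58
f 22 38 49
f 38 26 52
f 49 52 30
f 38 52 49
f 26 61 39
f 61 32 60
f 39 60 25
f 61 60 39
f 32 62 59
f 62 31 55
f 59 55 23
f 62 55 59
f 31 57 56
f 57 28 44
f 56 44 27
f 57 44 56
f 28 43 48
f 43 22 45
f 48 45 29
f 43 45 48
f 24 50 36
f 50 30 51
f 36 51 25
f 50 51 36
f 24 36 34
f 36 25 35
f 34 35 23
f 36 35 34
f 24 34 41
f 34 23 40
f 41 40 27
f 34 40 41
f 24 41 46
f 41 27 47
f 46 47 29
f 41 47 46
f 24 46 50
f 46 29 53
f 50 53 30
f 46 53 50
f 25 51 39
f 51 30 52
f 39 52 26
f 51 52 39
f 23 35 59
f 35 25 60
f 59 60 32
f 35 60 59
f 27 40 56
f 40 23 55
f 56 55 31
f 40 55 56
f 29 47 48
f 47 27 44
f 48 44 28
f 47 44 48
f 30 53 49
f 53 29 45
f 49 45 22
f 53 45 49
f 64 63 67
f 64 67 65
f 65 67 68
f 65 68 66
f 67 63 69
f 67 69 68
f 68 69 70
f 68 70 66
f 69 63 71
f 69 71 70
f 70 71 72
f 70 72 66
f 71 63 73
f 71 73 72
f 72 73 74
f 72 74 66
f 73 63 75
f 73 75 74
f 74 75 76
f 74 76 66
f 75 63 77
f 75 77 76
f 76 77 78
f 76 78 66
f 77 63 79
f 77 79 78
f 78 79 80
f 78 80 66
f 79 63 81
f 79 81 80
f 80 81 82
f 80 82 66
f 81 63 83
f 81 83 82
f 82 83 84
f 82 84 66
f 83 63 85
f 83 85 84
f 84 85 86
f 84 86 66
f 85 63 87
f 85 87 86
f 86 87 88
f 86 88 66
f 87 63 89
f 87 89 88
f 88 89 90
f 88 90 66
f 89 63 91
f 89 91 90
f 90 91 92
f 90 92 66
f 91 63 64
f 91 64 92
f 92 64 65
f 92 65 66
f 94 96 93
f 97 94 93
f 93 96 95
f 95 97 93
f 94 100 96
f 98 94 97
f 98 100 94
f 96 100 95
f 99 97 95
f 95 100 99
f 99 98 97
f 100 98 99



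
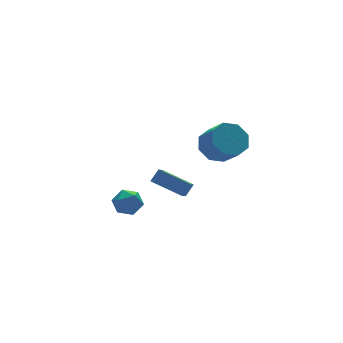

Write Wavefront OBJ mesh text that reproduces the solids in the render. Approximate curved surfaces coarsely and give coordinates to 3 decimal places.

v -2.798 3.003 -4.027
v -2.433 3.39 -3.363
v -2.787 1.81 -3.337
v -2.422 2.197 -2.673
v -3.229 2.375 -2.878
v -3.236 3.112 -3.305
v -1.984 2.088 -3.395
v -1.991 2.825 -3.822
v -1.93 2.825 -2.972
v -2.699 3.002 -2.653
v -2.521 2.198 -4.047
v -3.29 2.375 -3.728
v -0.986 3.325 -2.748
v -0.464 3.451 -2.128
v -0.37 4.06 -3.417
v 0.152 4.187 -2.797
v 0.028 1.953 -3.323
v 0.55 2.08 -2.703
v 0.644 2.689 -3.992
v 1.166 2.815 -3.372
v 0.014 -1.493 2.24
v 0.726 -1.911 1.676
v 0.879 -2.946 2.636
v 0.166 -2.527 3.2
v 1.008 -1.405 2.176
v 1.161 -2.439 3.137
v 0.707 -0.95 2.714
v 0.86 -1.985 3.674
v 0 -0.813 2.973
v 0.153 -1.848 3.934
v -0.699 -1.074 2.804
v -0.546 -2.109 3.764
v -0.981 -1.581 2.303
v -0.828 -2.615 3.264
v -0.68 -2.035 1.766
v -0.527 -3.07 2.726
v 0.027 -2.172 1.506
v 0.18 -3.207 2.467
f 1 12 6
f 1 6 2
f 1 2 8
f 1 8 11
f 1 11 12
f 2 6 10
f 6 12 5
f 12 11 3
f 11 8 7
f 8 2 9
f 4 10 5
f 4 5 3
f 4 3 7
f 4 7 9
f 4 9 10
f 5 10 6
f 3 5 12
f 7 3 11
f 9 7 8
f 10 9 2
f 14 16 13
f 17 14 13
f 13 16 15
f 15 17 13
f 14 20 16
f 18 14 17
f 18 20 14
f 16 20 15
f 19 17 15
f 15 20 19
f 19 18 17
f 20 18 19
f 22 21 25
f 22 25 23
f 23 25 26
f 23 26 24
f 25 21 27
f 25 27 26
f 26 27 28
f 26 28 24
f 27 21 29
f 27 29 28
f 28 29 30
f 28 30 24
f 29 21 31
f 29 31 30
f 30 31 32
f 30 32 24
f 31 21 33
f 31 33 32
f 32 33 34
f 32 34 24
f 33 21 35
f 33 35 34
f 34 35 36
f 34 36 24
f 35 21 37
f 35 37 36
f 36 37 38
f 36 38 24
f 37 21 22
f 37 22 38
f 38 22 23
f 38 23 24



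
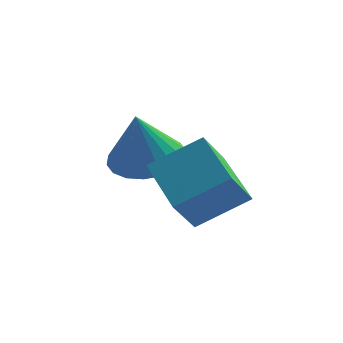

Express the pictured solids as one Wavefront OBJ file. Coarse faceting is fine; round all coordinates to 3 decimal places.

v 1.27 -1.117 0.087
v 1.85 -1.848 -0.091
v 1.15 -1.583 1.613
v 2.118 -1.541 0.024
v 2.217 -1.151 0.151
v 2.129 -0.753 0.266
v 1.871 -0.428 0.345
v 1.494 -0.239 0.373
v 1.072 -0.224 0.344
v 0.69 -0.386 0.265
v 0.422 -0.693 0.15
v 0.323 -1.084 0.023
v 0.411 -1.481 -0.092
v 0.669 -1.806 -0.171
v 1.046 -1.995 -0.199
v 1.468 -2.01 -0.17
v 1.672 -2.484 0.526
v 2.839 -1.933 1.31
v 1.97 -1.781 -0.412
v 3.137 -1.229 0.371
v 2.643 -3.691 -0.071
v 3.81 -3.139 0.712
v 2.941 -2.987 -1.01
v 4.108 -2.436 -0.226
f 2 1 4
f 2 4 3
f 4 1 5
f 4 5 3
f 5 1 6
f 5 6 3
f 6 1 7
f 6 7 3
f 7 1 8
f 7 8 3
f 8 1 9
f 8 9 3
f 9 1 10
f 9 10 3
f 10 1 11
f 10 11 3
f 11 1 12
f 11 12 3
f 12 1 13
f 12 13 3
f 13 1 14
f 13 14 3
f 14 1 15
f 14 15 3
f 15 1 16
f 15 16 3
f 16 1 2
f 16 2 3
f 18 20 17
f 21 18 17
f 17 20 19
f 19 21 17
f 18 24 20
f 22 18 21
f 22 24 18
f 20 24 19
f 23 21 19
f 19 24 23
f 23 22 21
f 24 22 23



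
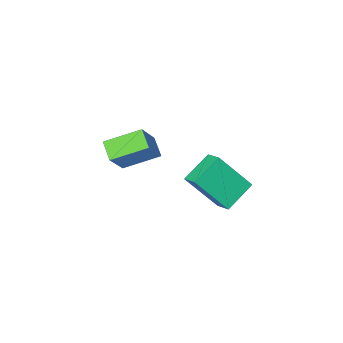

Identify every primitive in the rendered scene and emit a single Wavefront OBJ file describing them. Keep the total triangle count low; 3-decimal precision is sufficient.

v -0.748 3.958 -4.276
v -2.041 3.768 -3.52
v -0.671 4.748 -3.945
v -1.964 4.558 -3.189
v 0.304 3.182 -2.671
v -0.989 2.992 -1.915
v 0.381 3.972 -2.34
v -0.912 3.782 -1.584
v 1.952 3.532 0.672
v 2.875 4.061 1.868
v 2.162 4.271 0.184
v 3.085 4.799 1.379
v 3.175 2.781 0.061
v 4.098 3.309 1.256
v 3.385 3.519 -0.428
v 4.308 4.048 0.768
f 2 4 1
f 5 2 1
f 1 4 3
f 3 5 1
f 2 8 4
f 6 2 5
f 6 8 2
f 4 8 3
f 7 5 3
f 3 8 7
f 7 6 5
f 8 6 7
f 10 12 9
f 13 10 9
f 9 12 11
f 11 13 9
f 10 16 12
f 14 10 13
f 14 16 10
f 12 16 11
f 15 13 11
f 11 16 15
f 15 14 13
f 16 14 15



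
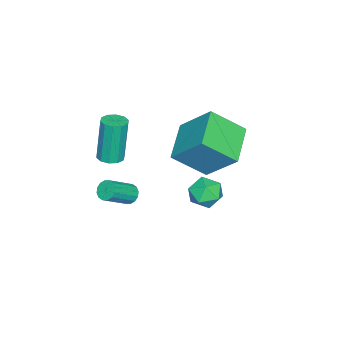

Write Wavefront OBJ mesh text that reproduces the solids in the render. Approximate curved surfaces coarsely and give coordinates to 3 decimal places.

v -0.92 -3.615 2.313
v -0.364 -3.433 2.391
v -0.685 -3.363 4.506
v -1.24 -3.545 4.427
v -0.574 -3.138 2.349
v -0.895 -3.068 4.464
v -0.917 -3.025 2.294
v -1.238 -2.955 4.408
v -1.26 -3.138 2.245
v -1.581 -3.068 4.36
v -1.473 -3.433 2.223
v -1.794 -3.363 4.337
v -1.475 -3.797 2.234
v -1.796 -3.727 4.349
v -1.265 -4.092 2.276
v -1.586 -4.022 4.391
v -0.922 -4.205 2.332
v -1.243 -4.135 4.446
v -0.579 -4.092 2.38
v -0.9 -4.022 4.495
v -0.366 -3.797 2.403
v -0.687 -3.727 4.517
v -4.343 -0.065 -0.887
v -3.614 0.145 -1.319
v -4.326 -1.345 -1.481
v -3.597 -1.135 -1.913
v -3.576 -1.24 -1.047
v -3.587 -0.448 -0.68
v -4.353 -0.752 -2.12
v -4.364 0.04 -1.753
v -3.621 -0.279 -2.081
v -3.14 -0.581 -1.418
v -4.8 -0.619 -1.382
v -4.319 -0.921 -0.719
v -1.235 -2.936 -0.126
v -0.875 -2.715 -0.41
v 0.176 -3.283 0.481
v -0.185 -3.504 0.766
v -0.935 -2.536 -0.225
v 0.116 -3.104 0.666
v -1.076 -2.465 -0.014
v -0.025 -3.032 0.877
v -1.259 -2.52 0.168
v -0.209 -3.087 1.059
v -1.436 -2.686 0.271
v -0.386 -3.254 1.162
v -1.56 -2.92 0.268
v -0.509 -3.487 1.159
v -1.596 -3.157 0.159
v -0.545 -3.725 1.05
v -1.536 -3.336 -0.026
v -0.485 -3.904 0.865
v -1.395 -3.408 -0.237
v -0.344 -3.975 0.654
v -1.211 -3.353 -0.419
v -0.161 -3.92 0.472
v -1.034 -3.186 -0.522
v 0.016 -3.754 0.369
v -0.911 -2.953 -0.519
v 0.14 -3.52 0.372
v -3.174 -1.45 3.361
v -2.958 0.002 4.862
v -3.816 -0.127 2.173
v -3.599 1.325 3.675
v -1.361 -1.105 2.765
v -1.144 0.347 4.267
v -2.002 0.218 1.578
v -1.786 1.67 3.079
f 2 1 5
f 2 5 3
f 3 5 6
f 3 6 4
f 5 1 7
f 5 7 6
f 6 7 8
f 6 8 4
f 7 1 9
f 7 9 8
f 8 9 10
f 8 10 4
f 9 1 11
f 9 11 10
f 10 11 12
f 10 12 4
f 11 1 13
f 11 13 12
f 12 13 14
f 12 14 4
f 13 1 15
f 13 15 14
f 14 15 16
f 14 16 4
f 15 1 17
f 15 17 16
f 16 17 18
f 16 18 4
f 17 1 19
f 17 19 18
f 18 19 20
f 18 20 4
f 19 1 21
f 19 21 20
f 20 21 22
f 20 22 4
f 21 1 2
f 21 2 22
f 22 2 3
f 22 3 4
f 23 34 28
f 23 28 24
f 23 24 30
f 23 30 33
f 23 33 34
f 24 28 32
f 28 34 27
f 34 33 25
f 33 30 29
f 30 24 31
f 26 32 27
f 26 27 25
f 26 25 29
f 26 29 31
f 26 31 32
f 27 32 28
f 25 27 34
f 29 25 33
f 31 29 30
f 32 31 24
f 36 35 39
f 36 39 37
f 37 39 40
f 37 40 38
f 39 35 41
f 39 41 40
f 40 41 42
f 40 42 38
f 41 35 43
f 41 43 42
f 42 43 44
f 42 44 38
f 43 35 45
f 43 45 44
f 44 45 46
f 44 46 38
f 45 35 47
f 45 47 46
f 46 47 48
f 46 48 38
f 47 35 49
f 47 49 48
f 48 49 50
f 48 50 38
f 49 35 51
f 49 51 50
f 50 51 52
f 50 52 38
f 51 35 53
f 51 53 52
f 52 53 54
f 52 54 38
f 53 35 55
f 53 55 54
f 54 55 56
f 54 56 38
f 55 35 57
f 55 57 56
f 56 57 58
f 56 58 38
f 57 35 59
f 57 59 58
f 58 59 60
f 58 60 38
f 59 35 36
f 59 36 60
f 60 36 37
f 60 37 38
f 62 64 61
f 65 62 61
f 61 64 63
f 63 65 61
f 62 68 64
f 66 62 65
f 66 68 62
f 64 68 63
f 67 65 63
f 63 68 67
f 67 66 65
f 68 66 67



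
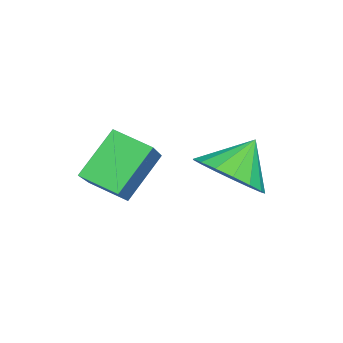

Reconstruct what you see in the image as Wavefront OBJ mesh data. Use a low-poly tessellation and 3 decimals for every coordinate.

v -1.1 -4.485 3.052
v -1.934 -3.956 4.03
v -0.894 -3.58 2.738
v -1.728 -3.051 3.716
v -0.112 -4.429 3.864
v -0.946 -3.9 4.842
v 0.094 -3.524 3.55
v -0.74 -2.995 4.528
v -2.719 -1.802 2.667
v -1.96 -1.551 3.122
v -3.381 -1.338 3.513
v -2.048 -1.205 2.864
v -2.289 -0.996 2.561
v -2.629 -0.971 2.282
v -2.989 -1.137 2.091
v -3.288 -1.455 2.032
v -3.456 -1.852 2.119
v -3.456 -2.238 2.33
v -3.287 -2.524 2.619
v -2.988 -2.645 2.919
v -2.627 -2.572 3.161
v -2.288 -2.323 3.29
v -2.047 -1.955 3.276
f 2 4 1
f 5 2 1
f 1 4 3
f 3 5 1
f 2 8 4
f 6 2 5
f 6 8 2
f 4 8 3
f 7 5 3
f 3 8 7
f 7 6 5
f 8 6 7
f 10 9 12
f 10 12 11
f 12 9 13
f 12 13 11
f 13 9 14
f 13 14 11
f 14 9 15
f 14 15 11
f 15 9 16
f 15 16 11
f 16 9 17
f 16 17 11
f 17 9 18
f 17 18 11
f 18 9 19
f 18 19 11
f 19 9 20
f 19 20 11
f 20 9 21
f 20 21 11
f 21 9 22
f 21 22 11
f 22 9 23
f 22 23 11
f 23 9 10
f 23 10 11



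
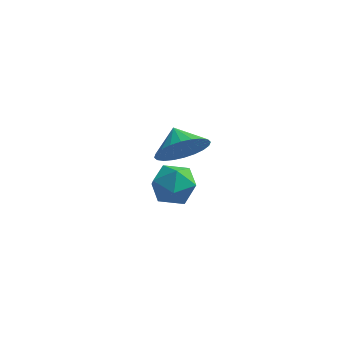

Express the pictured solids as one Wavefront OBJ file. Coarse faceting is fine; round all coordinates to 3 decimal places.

v -3.312 -2.301 -0.319
v -2.688 -1.722 -0.353
v -2.432 -3.218 0.213
v -1.808 -2.639 0.179
v -2.451 -2.541 0.729
v -2.995 -1.974 0.4
v -2.125 -2.966 -0.54
v -2.669 -2.399 -0.869
v -1.955 -2.133 -0.49
v -2.156 -1.87 0.295
v -2.964 -3.07 -0.435
v -3.165 -2.807 0.35
v -2.97 1.546 -1.957
v -2.308 1.486 -1.183
v -3.43 2.334 -1.503
v -2.119 1.737 -1.427
v -2.06 1.959 -1.752
v -2.139 2.118 -2.108
v -2.344 2.19 -2.441
v -2.645 2.164 -2.701
v -2.995 2.044 -2.847
v -3.341 1.848 -2.858
v -3.631 1.606 -2.732
v -3.82 1.354 -2.487
v -3.879 1.132 -2.162
v -3.8 0.973 -1.806
v -3.595 0.901 -1.473
v -3.294 0.928 -1.214
v -2.944 1.048 -1.067
v -2.598 1.244 -1.057
f 1 12 6
f 1 6 2
f 1 2 8
f 1 8 11
f 1 11 12
f 2 6 10
f 6 12 5
f 12 11 3
f 11 8 7
f 8 2 9
f 4 10 5
f 4 5 3
f 4 3 7
f 4 7 9
f 4 9 10
f 5 10 6
f 3 5 12
f 7 3 11
f 9 7 8
f 10 9 2
f 14 13 16
f 14 16 15
f 16 13 17
f 16 17 15
f 17 13 18
f 17 18 15
f 18 13 19
f 18 19 15
f 19 13 20
f 19 20 15
f 20 13 21
f 20 21 15
f 21 13 22
f 21 22 15
f 22 13 23
f 22 23 15
f 23 13 24
f 23 24 15
f 24 13 25
f 24 25 15
f 25 13 26
f 25 26 15
f 26 13 27
f 26 27 15
f 27 13 28
f 27 28 15
f 28 13 29
f 28 29 15
f 29 13 30
f 29 30 15
f 30 13 14
f 30 14 15



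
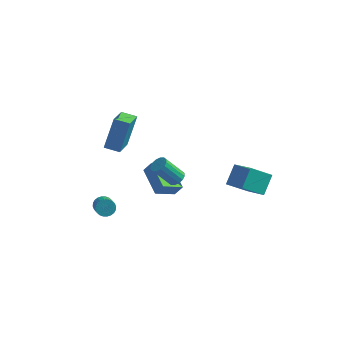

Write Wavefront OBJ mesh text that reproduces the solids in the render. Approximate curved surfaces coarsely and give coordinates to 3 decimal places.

v -2.999 -2.373 -1.836
v -2.537 -2.283 -2.191
v -2.018 -2.996 -1.699
v -2.481 -3.087 -1.344
v -2.493 -2.133 -2.022
v -1.975 -2.847 -1.529
v -2.526 -2.021 -1.824
v -2.008 -2.734 -1.331
v -2.632 -1.962 -1.627
v -2.113 -2.675 -1.135
v -2.793 -1.966 -1.463
v -2.274 -2.679 -0.971
v -2.985 -2.031 -1.356
v -2.467 -2.745 -0.863
v -3.18 -2.149 -1.321
v -2.662 -2.863 -0.829
v -3.347 -2.301 -1.365
v -2.829 -3.015 -0.873
v -3.462 -2.464 -1.481
v -2.943 -3.177 -0.989
v -3.505 -2.613 -1.651
v -2.987 -3.327 -1.158
v -3.472 -2.726 -1.849
v -2.954 -3.439 -1.356
v -3.367 -2.785 -2.045
v -2.848 -3.498 -1.553
v -3.206 -2.781 -2.209
v -2.687 -3.494 -1.717
v -3.013 -2.715 -2.317
v -2.495 -3.429 -1.824
v -2.818 -2.597 -2.351
v -2.3 -3.311 -1.859
v -2.651 -2.445 -2.307
v -2.133 -3.159 -1.815
v -0.57 -0.533 -1.475
v -1.878 0.787 -0.851
v 0.186 0.534 -2.147
v -1.122 1.854 -1.522
v -0.118 -0.414 -0.778
v -1.426 0.906 -0.153
v 0.638 0.653 -1.449
v -0.67 1.973 -0.825
v 2.734 2.1 -1.622
v 4.102 1.098 -0.68
v 2.824 3.155 -0.631
v 4.193 2.153 0.311
v 3.807 2.787 -2.451
v 5.176 1.785 -1.509
v 3.898 3.842 -1.46
v 5.266 2.84 -0.518
v 1.787 -2.951 2.693
v 2.243 -2.927 2.999
v 1.39 -3.445 4.313
v 0.933 -3.469 4.007
v 2.124 -2.669 3.023
v 1.271 -3.187 4.337
v 1.915 -2.487 2.959
v 1.062 -3.005 4.273
v 1.671 -2.429 2.824
v 0.818 -2.947 4.138
v 1.459 -2.511 2.653
v 0.605 -3.029 3.967
v 1.334 -2.711 2.493
v 0.48 -3.229 3.807
v 1.33 -2.975 2.387
v 0.477 -3.493 3.701
v 1.449 -3.233 2.363
v 0.596 -3.751 3.677
v 1.658 -3.415 2.427
v 0.805 -3.933 3.741
v 1.902 -3.473 2.562
v 1.049 -3.991 3.876
v 2.115 -3.391 2.733
v 1.261 -3.909 4.047
v 2.24 -3.191 2.893
v 1.386 -3.709 4.207
v -3.918 -0.162 1.27
v -3.655 0.704 3.243
v -4.205 1.479 0.588
v -3.942 2.345 2.56
v -2.958 -0.065 1.1
v -2.695 0.801 3.072
v -3.245 1.576 0.417
v -2.982 2.442 2.39
f 2 1 5
f 2 5 3
f 3 5 6
f 3 6 4
f 5 1 7
f 5 7 6
f 6 7 8
f 6 8 4
f 7 1 9
f 7 9 8
f 8 9 10
f 8 10 4
f 9 1 11
f 9 11 10
f 10 11 12
f 10 12 4
f 11 1 13
f 11 13 12
f 12 13 14
f 12 14 4
f 13 1 15
f 13 15 14
f 14 15 16
f 14 16 4
f 15 1 17
f 15 17 16
f 16 17 18
f 16 18 4
f 17 1 19
f 17 19 18
f 18 19 20
f 18 20 4
f 19 1 21
f 19 21 20
f 20 21 22
f 20 22 4
f 21 1 23
f 21 23 22
f 22 23 24
f 22 24 4
f 23 1 25
f 23 25 24
f 24 25 26
f 24 26 4
f 25 1 27
f 25 27 26
f 26 27 28
f 26 28 4
f 27 1 29
f 27 29 28
f 28 29 30
f 28 30 4
f 29 1 31
f 29 31 30
f 30 31 32
f 30 32 4
f 31 1 33
f 31 33 32
f 32 33 34
f 32 34 4
f 33 1 2
f 33 2 34
f 34 2 3
f 34 3 4
f 36 38 35
f 39 36 35
f 35 38 37
f 37 39 35
f 36 42 38
f 40 36 39
f 40 42 36
f 38 42 37
f 41 39 37
f 37 42 41
f 41 40 39
f 42 40 41
f 44 46 43
f 47 44 43
f 43 46 45
f 45 47 43
f 44 50 46
f 48 44 47
f 48 50 44
f 46 50 45
f 49 47 45
f 45 50 49
f 49 48 47
f 50 48 49
f 52 51 55
f 52 55 53
f 53 55 56
f 53 56 54
f 55 51 57
f 55 57 56
f 56 57 58
f 56 58 54
f 57 51 59
f 57 59 58
f 58 59 60
f 58 60 54
f 59 51 61
f 59 61 60
f 60 61 62
f 60 62 54
f 61 51 63
f 61 63 62
f 62 63 64
f 62 64 54
f 63 51 65
f 63 65 64
f 64 65 66
f 64 66 54
f 65 51 67
f 65 67 66
f 66 67 68
f 66 68 54
f 67 51 69
f 67 69 68
f 68 69 70
f 68 70 54
f 69 51 71
f 69 71 70
f 70 71 72
f 70 72 54
f 71 51 73
f 71 73 72
f 72 73 74
f 72 74 54
f 73 51 75
f 73 75 74
f 74 75 76
f 74 76 54
f 75 51 52
f 75 52 76
f 76 52 53
f 76 53 54
f 78 80 77
f 81 78 77
f 77 80 79
f 79 81 77
f 78 84 80
f 82 78 81
f 82 84 78
f 80 84 79
f 83 81 79
f 79 84 83
f 83 82 81
f 84 82 83



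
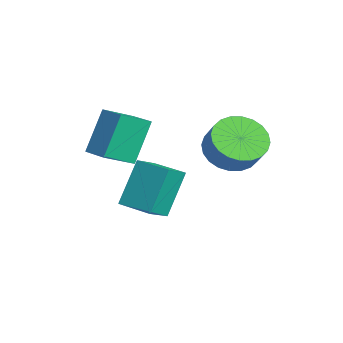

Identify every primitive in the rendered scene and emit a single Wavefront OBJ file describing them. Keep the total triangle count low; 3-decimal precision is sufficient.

v 0.652 1.645 0.549
v 1.499 1.335 -0.08
v 2.216 1.464 0.823
v 1.368 1.775 1.451
v 1.501 1.759 -0.142
v 2.217 1.889 0.761
v 1.372 2.167 -0.098
v 2.089 2.296 0.804
v 1.134 2.495 0.043
v 1.851 2.624 0.946
v 0.823 2.693 0.262
v 1.54 2.823 1.165
v 0.486 2.732 0.524
v 1.202 2.862 1.427
v 0.173 2.606 0.79
v 0.89 2.735 1.693
v -0.066 2.333 1.019
v 0.651 2.463 1.922
v -0.196 1.956 1.177
v 0.521 2.085 2.08
v -0.197 1.531 1.239
v 0.519 1.661 2.142
v -0.069 1.124 1.196
v 0.648 1.253 2.098
v 0.169 0.796 1.054
v 0.886 0.925 1.957
v 0.48 0.597 0.835
v 1.197 0.727 1.738
v 0.818 0.558 0.573
v 1.534 0.688 1.476
v 1.13 0.685 0.307
v 1.847 0.814 1.21
v 1.369 0.957 0.078
v 2.086 1.087 0.981
v -2.501 -1.134 1.044
v -2.138 -2.37 1.753
v -1.437 -0.713 1.233
v -1.074 -1.949 1.943
v -1.866 -1.951 -0.703
v -1.503 -3.187 0.007
v -0.802 -1.53 -0.513
v -0.439 -2.766 0.196
v -2.131 -0.422 -1.381
v -1.475 -1.266 -0.733
v -0.986 0.452 -1.402
v -0.33 -0.393 -0.755
v -1.49 -1.307 -3.185
v -0.834 -2.152 -2.538
v -0.345 -0.434 -3.207
v 0.311 -1.278 -2.559
f 2 1 5
f 2 5 3
f 3 5 6
f 3 6 4
f 5 1 7
f 5 7 6
f 6 7 8
f 6 8 4
f 7 1 9
f 7 9 8
f 8 9 10
f 8 10 4
f 9 1 11
f 9 11 10
f 10 11 12
f 10 12 4
f 11 1 13
f 11 13 12
f 12 13 14
f 12 14 4
f 13 1 15
f 13 15 14
f 14 15 16
f 14 16 4
f 15 1 17
f 15 17 16
f 16 17 18
f 16 18 4
f 17 1 19
f 17 19 18
f 18 19 20
f 18 20 4
f 19 1 21
f 19 21 20
f 20 21 22
f 20 22 4
f 21 1 23
f 21 23 22
f 22 23 24
f 22 24 4
f 23 1 25
f 23 25 24
f 24 25 26
f 24 26 4
f 25 1 27
f 25 27 26
f 26 27 28
f 26 28 4
f 27 1 29
f 27 29 28
f 28 29 30
f 28 30 4
f 29 1 31
f 29 31 30
f 30 31 32
f 30 32 4
f 31 1 33
f 31 33 32
f 32 33 34
f 32 34 4
f 33 1 2
f 33 2 34
f 34 2 3
f 34 3 4
f 36 38 35
f 39 36 35
f 35 38 37
f 37 39 35
f 36 42 38
f 40 36 39
f 40 42 36
f 38 42 37
f 41 39 37
f 37 42 41
f 41 40 39
f 42 40 41
f 44 46 43
f 47 44 43
f 43 46 45
f 45 47 43
f 44 50 46
f 48 44 47
f 48 50 44
f 46 50 45
f 49 47 45
f 45 50 49
f 49 48 47
f 50 48 49



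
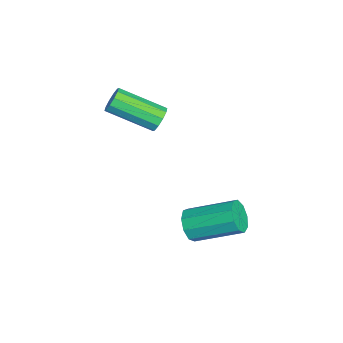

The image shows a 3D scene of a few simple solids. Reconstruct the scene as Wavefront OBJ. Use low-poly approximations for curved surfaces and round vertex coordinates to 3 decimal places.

v -2.985 -2.545 3.109
v -2.618 -2.425 3.501
v -2.928 -4.155 4.322
v -3.295 -4.275 3.931
v -2.923 -2.32 3.607
v -3.233 -4.05 4.429
v -3.252 -2.301 3.524
v -3.562 -4.031 4.345
v -3.479 -2.375 3.282
v -3.789 -4.105 4.103
v -3.517 -2.514 2.974
v -3.827 -4.244 3.795
v -3.352 -2.665 2.718
v -3.662 -4.395 3.539
v -3.047 -2.77 2.611
v -3.357 -4.5 3.433
v -2.718 -2.789 2.695
v -3.028 -4.519 3.516
v -2.491 -2.715 2.937
v -2.801 -4.445 3.758
v -2.453 -2.576 3.245
v -2.763 -4.306 4.066
v -0.777 -1.409 -0.878
v -0.326 -1.229 -1.383
v -0.113 0.529 -0.567
v -0.563 0.349 -0.062
v -0.773 -1.115 -1.513
v -0.56 0.643 -0.697
v -1.221 -1.138 -1.346
v -1.008 0.62 -0.53
v -1.461 -1.288 -0.96
v -1.248 0.47 -0.144
v -1.381 -1.495 -0.535
v -1.168 0.263 0.28
v -1.018 -1.661 -0.271
v -0.805 0.097 0.545
v -0.542 -1.71 -0.291
v -0.329 0.048 0.525
v -0.176 -1.618 -0.585
v 0.037 0.141 0.231
v -0.091 -1.428 -1.017
v 0.122 0.33 -0.201
f 2 1 5
f 2 5 3
f 3 5 6
f 3 6 4
f 5 1 7
f 5 7 6
f 6 7 8
f 6 8 4
f 7 1 9
f 7 9 8
f 8 9 10
f 8 10 4
f 9 1 11
f 9 11 10
f 10 11 12
f 10 12 4
f 11 1 13
f 11 13 12
f 12 13 14
f 12 14 4
f 13 1 15
f 13 15 14
f 14 15 16
f 14 16 4
f 15 1 17
f 15 17 16
f 16 17 18
f 16 18 4
f 17 1 19
f 17 19 18
f 18 19 20
f 18 20 4
f 19 1 21
f 19 21 20
f 20 21 22
f 20 22 4
f 21 1 2
f 21 2 22
f 22 2 3
f 22 3 4
f 24 23 27
f 24 27 25
f 25 27 28
f 25 28 26
f 27 23 29
f 27 29 28
f 28 29 30
f 28 30 26
f 29 23 31
f 29 31 30
f 30 31 32
f 30 32 26
f 31 23 33
f 31 33 32
f 32 33 34
f 32 34 26
f 33 23 35
f 33 35 34
f 34 35 36
f 34 36 26
f 35 23 37
f 35 37 36
f 36 37 38
f 36 38 26
f 37 23 39
f 37 39 38
f 38 39 40
f 38 40 26
f 39 23 41
f 39 41 40
f 40 41 42
f 40 42 26
f 41 23 24
f 41 24 42
f 42 24 25
f 42 25 26



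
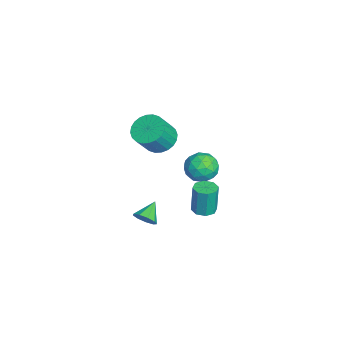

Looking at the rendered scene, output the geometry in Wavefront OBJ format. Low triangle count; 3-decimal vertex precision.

v 0.21 -3.104 -4.134
v 0.74 -2.938 -3.559
v -0.81 -2.436 -3.386
v 0.733 -2.535 -3.929
v 0.481 -2.398 -4.395
v 0.102 -2.592 -4.739
v -0.227 -3.025 -4.8
v -0.351 -3.495 -4.549
v -0.213 -3.783 -4.104
v 0.123 -3.752 -3.673
v 0.499 -3.419 -3.458
v -2.63 1.23 -0.982
v -2.002 1.361 -1.931
v -2.998 -0.521 -1.469
v -2.37 -0.39 -2.418
v -1.861 -0.407 -1.391
v -1.633 0.675 -1.091
v -3.367 0.165 -2.309
v -3.139 1.247 -2.009
v -2.457 0.703 -2.752
v -1.526 0.35 -2.184
v -3.474 0.49 -1.216
v -2.543 0.137 -0.648
v -2.283 1.449 -1.414
v -2.717 -0.609 -1.986
v -2.417 -0.619 -1.382
v -2.048 -0.542 -1.94
v -2.067 1.046 -0.92
v -1.697 1.123 -1.478
v -1.615 0.084 -1.16
v -3.303 -0.283 -1.922
v -2.933 -0.206 -2.48
v -2.952 1.382 -1.46
v -2.583 1.459 -2.018
v -3.385 0.756 -2.24
v -2.182 1.14 -2.454
v -2.398 0.11 -2.74
v -2.984 0.436 -2.676
v -2.85 1.072 -2.5
v -1.634 0.932 -2.121
v -1.851 -0.097 -2.407
v -1.552 -0.108 -1.803
v -1.418 0.529 -1.626
v -1.902 0.545 -2.603
v -3.149 0.937 -0.993
v -3.366 -0.092 -1.279
v -3.582 0.311 -1.774
v -3.448 0.948 -1.597
v -2.602 0.73 -0.66
v -2.818 -0.3 -0.946
v -2.15 -0.232 -0.9
v -2.016 0.404 -0.724
v -3.098 0.295 -0.797
v 1.963 0.284 -1.793
v 2.537 -0.212 -1.743
v 2.451 -0.119 0.163
v 1.877 0.376 0.113
v 2.721 0.34 -1.761
v 2.634 0.433 0.145
v 2.46 0.859 -1.798
v 2.373 0.951 0.108
v 1.909 1.041 -1.832
v 1.822 1.133 0.074
v 1.389 0.779 -1.843
v 1.303 0.872 0.063
v 1.206 0.227 -1.825
v 1.119 0.32 0.081
v 1.467 -0.291 -1.788
v 1.38 -0.199 0.118
v 2.018 -0.473 -1.754
v 1.931 -0.381 0.152
v -0.182 -2.132 2.962
v 0.794 -1.727 2.696
v 1.499 -2.483 4.133
v 0.522 -2.888 4.398
v 0.638 -1.414 2.938
v 1.342 -2.17 4.375
v 0.356 -1.21 3.183
v 1.06 -1.967 4.62
v -0.007 -1.147 3.394
v 0.697 -1.903 4.831
v -0.397 -1.233 3.54
v 0.307 -1.99 4.977
v -0.755 -1.457 3.598
v -0.05 -2.213 5.034
v -1.025 -1.783 3.558
v -0.321 -2.539 4.995
v -1.167 -2.162 3.428
v -0.463 -2.918 4.865
v -1.159 -2.537 3.227
v -0.454 -3.293 4.664
v -1.002 -2.85 2.985
v -0.298 -3.606 4.422
v -0.72 -3.053 2.74
v -0.016 -3.81 4.177
v -0.357 -3.117 2.529
v 0.347 -3.873 3.966
v 0.033 -3.03 2.383
v 0.737 -3.787 3.82
v 0.39 -2.807 2.326
v 1.095 -3.563 3.762
v 0.661 -2.481 2.365
v 1.365 -3.237 3.802
v 0.803 -2.102 2.495
v 1.507 -2.858 3.932
f 2 1 4
f 2 4 3
f 4 1 5
f 4 5 3
f 5 1 6
f 5 6 3
f 6 1 7
f 6 7 3
f 7 1 8
f 7 8 3
f 8 1 9
f 8 9 3
f 9 1 10
f 9 10 3
f 10 1 11
f 10 11 3
f 11 1 2
f 11 2 3
f 12 49 28
f 49 23 52
f 28 52 17
f 49 52 28
f 12 28 24
f 28 17 29
f 24 29 13
f 28 29 24
f 12 24 33
f 24 13 34
f 33 34 19
f 24 34 33
f 12 33 45
f 33 19 48
f 45 48 22
f 33 48 45
f 12 45 49
f 45 22 53
f 49 53 23
f 45 53 49
f 13 29 40
f 29 17 43
f 40 43 21
f 29 43 40
f 17 52 30
f 52 23 51
f 30 51 16
f 52 51 30
f 23 53 50
f 53 22 46
f 50 46 14
f 53 46 50
f 22 48 47
f 48 19 35
f 47 35 18
f 48 35 47
f 19 34 39
f 34 13 36
f 39 36 20
f 34 36 39
f 15 41 27
f 41 21 42
f 27 42 16
f 41 42 27
f 15 27 25
f 27 16 26
f 25 26 14
f 27 26 25
f 15 25 32
f 25 14 31
f 32 31 18
f 25 31 32
f 15 32 37
f 32 18 38
f 37 38 20
f 32 38 37
f 15 37 41
f 37 20 44
f 41 44 21
f 37 44 41
f 16 42 30
f 42 21 43
f 30 43 17
f 42 43 30
f 14 26 50
f 26 16 51
f 50 51 23
f 26 51 50
f 18 31 47
f 31 14 46
f 47 46 22
f 31 46 47
f 20 38 39
f 38 18 35
f 39 35 19
f 38 35 39
f 21 44 40
f 44 20 36
f 40 36 13
f 44 36 40
f 55 54 58
f 55 58 56
f 56 58 59
f 56 59 57
f 58 54 60
f 58 60 59
f 59 60 61
f 59 61 57
f 60 54 62
f 60 62 61
f 61 62 63
f 61 63 57
f 62 54 64
f 62 64 63
f 63 64 65
f 63 65 57
f 64 54 66
f 64 66 65
f 65 66 67
f 65 67 57
f 66 54 68
f 66 68 67
f 67 68 69
f 67 69 57
f 68 54 70
f 68 70 69
f 69 70 71
f 69 71 57
f 70 54 55
f 70 55 71
f 71 55 56
f 71 56 57
f 73 72 76
f 73 76 74
f 74 76 77
f 74 77 75
f 76 72 78
f 76 78 77
f 77 78 79
f 77 79 75
f 78 72 80
f 78 80 79
f 79 80 81
f 79 81 75
f 80 72 82
f 80 82 81
f 81 82 83
f 81 83 75
f 82 72 84
f 82 84 83
f 83 84 85
f 83 85 75
f 84 72 86
f 84 86 85
f 85 86 87
f 85 87 75
f 86 72 88
f 86 88 87
f 87 88 89
f 87 89 75
f 88 72 90
f 88 90 89
f 89 90 91
f 89 91 75
f 90 72 92
f 90 92 91
f 91 92 93
f 91 93 75
f 92 72 94
f 92 94 93
f 93 94 95
f 93 95 75
f 94 72 96
f 94 96 95
f 95 96 97
f 95 97 75
f 96 72 98
f 96 98 97
f 97 98 99
f 97 99 75
f 98 72 100
f 98 100 99
f 99 100 101
f 99 101 75
f 100 72 102
f 100 102 101
f 101 102 103
f 101 103 75
f 102 72 104
f 102 104 103
f 103 104 105
f 103 105 75
f 104 72 73
f 104 73 105
f 105 73 74
f 105 74 75

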